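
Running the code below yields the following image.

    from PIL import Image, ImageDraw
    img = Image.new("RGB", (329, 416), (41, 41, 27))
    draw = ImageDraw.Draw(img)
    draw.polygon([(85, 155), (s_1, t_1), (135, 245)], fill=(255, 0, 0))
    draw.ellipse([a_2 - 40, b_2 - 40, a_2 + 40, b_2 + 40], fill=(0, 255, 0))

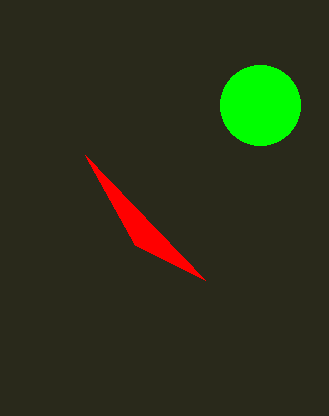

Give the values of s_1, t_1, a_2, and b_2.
s_1 = 205
t_1 = 280
a_2 = 260
b_2 = 105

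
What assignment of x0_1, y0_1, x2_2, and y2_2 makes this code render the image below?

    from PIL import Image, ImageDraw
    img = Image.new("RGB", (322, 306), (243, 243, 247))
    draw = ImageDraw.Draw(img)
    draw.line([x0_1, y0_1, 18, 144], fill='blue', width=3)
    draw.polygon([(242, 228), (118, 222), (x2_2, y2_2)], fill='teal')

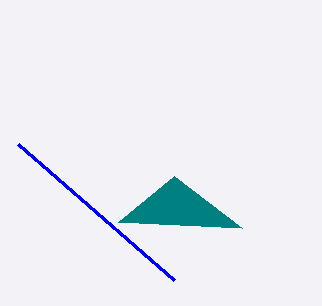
x0_1 = 174, y0_1 = 280, x2_2 = 174, y2_2 = 176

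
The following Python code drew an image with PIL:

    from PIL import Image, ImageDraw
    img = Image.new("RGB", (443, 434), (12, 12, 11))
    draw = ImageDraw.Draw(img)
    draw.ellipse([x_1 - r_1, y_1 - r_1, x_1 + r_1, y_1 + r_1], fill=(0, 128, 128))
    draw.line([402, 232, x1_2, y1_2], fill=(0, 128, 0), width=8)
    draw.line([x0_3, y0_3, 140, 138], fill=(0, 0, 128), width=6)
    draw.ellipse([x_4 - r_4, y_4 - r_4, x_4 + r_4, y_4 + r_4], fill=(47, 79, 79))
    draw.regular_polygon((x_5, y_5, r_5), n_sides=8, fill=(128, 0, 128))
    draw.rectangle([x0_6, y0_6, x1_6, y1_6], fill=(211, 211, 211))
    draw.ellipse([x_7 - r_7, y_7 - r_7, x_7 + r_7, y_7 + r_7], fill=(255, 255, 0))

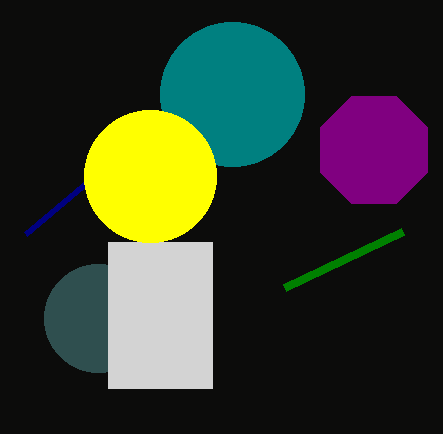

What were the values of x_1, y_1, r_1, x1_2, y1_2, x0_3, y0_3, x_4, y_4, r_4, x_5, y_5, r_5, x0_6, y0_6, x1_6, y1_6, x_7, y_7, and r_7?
x_1 = 232, y_1 = 94, r_1 = 72, x1_2 = 284, y1_2 = 288, x0_3 = 26, y0_3 = 234, x_4 = 98, y_4 = 318, r_4 = 54, x_5 = 374, y_5 = 150, r_5 = 58, x0_6 = 108, y0_6 = 242, x1_6 = 212, y1_6 = 388, x_7 = 150, y_7 = 176, r_7 = 66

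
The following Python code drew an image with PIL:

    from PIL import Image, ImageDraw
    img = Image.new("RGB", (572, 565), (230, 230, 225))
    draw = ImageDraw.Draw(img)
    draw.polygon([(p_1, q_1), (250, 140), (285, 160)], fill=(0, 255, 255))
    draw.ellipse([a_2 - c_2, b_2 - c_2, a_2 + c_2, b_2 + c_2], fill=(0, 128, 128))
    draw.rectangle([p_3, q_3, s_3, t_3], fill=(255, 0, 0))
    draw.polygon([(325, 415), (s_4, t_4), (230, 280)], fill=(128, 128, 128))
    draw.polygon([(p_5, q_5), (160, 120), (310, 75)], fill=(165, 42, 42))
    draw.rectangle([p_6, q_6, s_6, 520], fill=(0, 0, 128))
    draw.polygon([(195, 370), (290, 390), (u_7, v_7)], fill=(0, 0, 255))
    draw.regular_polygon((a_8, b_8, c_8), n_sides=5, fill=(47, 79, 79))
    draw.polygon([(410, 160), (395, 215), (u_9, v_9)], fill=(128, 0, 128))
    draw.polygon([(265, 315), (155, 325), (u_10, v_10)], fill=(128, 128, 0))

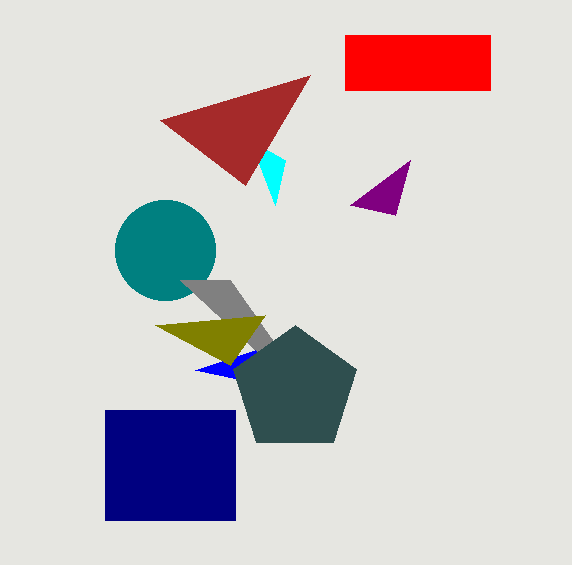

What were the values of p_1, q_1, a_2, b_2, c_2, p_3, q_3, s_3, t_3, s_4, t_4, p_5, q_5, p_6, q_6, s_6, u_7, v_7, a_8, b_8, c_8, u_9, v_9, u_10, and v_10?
p_1 = 275
q_1 = 205
a_2 = 165
b_2 = 250
c_2 = 50
p_3 = 345
q_3 = 35
s_3 = 490
t_3 = 90
s_4 = 180
t_4 = 280
p_5 = 245
q_5 = 185
p_6 = 105
q_6 = 410
s_6 = 235
u_7 = 255
v_7 = 350
a_8 = 295
b_8 = 390
c_8 = 65
u_9 = 350
v_9 = 205
u_10 = 230
v_10 = 365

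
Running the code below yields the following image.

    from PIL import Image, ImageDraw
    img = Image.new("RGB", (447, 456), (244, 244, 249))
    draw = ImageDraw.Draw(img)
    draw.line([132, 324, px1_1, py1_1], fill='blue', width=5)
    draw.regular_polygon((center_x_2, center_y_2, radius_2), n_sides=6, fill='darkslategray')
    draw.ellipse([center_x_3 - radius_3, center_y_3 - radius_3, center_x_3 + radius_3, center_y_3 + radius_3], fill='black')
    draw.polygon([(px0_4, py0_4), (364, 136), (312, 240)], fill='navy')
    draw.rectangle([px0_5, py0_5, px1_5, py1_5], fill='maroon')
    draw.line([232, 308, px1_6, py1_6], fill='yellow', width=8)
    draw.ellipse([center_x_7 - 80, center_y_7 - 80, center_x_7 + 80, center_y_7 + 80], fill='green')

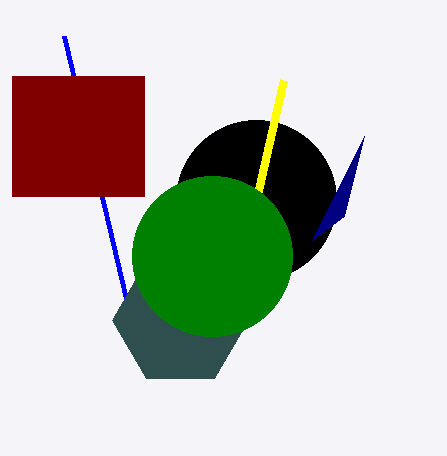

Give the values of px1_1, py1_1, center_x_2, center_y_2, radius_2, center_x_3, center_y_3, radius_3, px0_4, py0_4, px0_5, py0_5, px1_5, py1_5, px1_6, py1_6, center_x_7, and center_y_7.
px1_1 = 64
py1_1 = 36
center_x_2 = 180
center_y_2 = 320
radius_2 = 68
center_x_3 = 256
center_y_3 = 200
radius_3 = 80
px0_4 = 344
py0_4 = 216
px0_5 = 12
py0_5 = 76
px1_5 = 144
py1_5 = 196
px1_6 = 284
py1_6 = 80
center_x_7 = 212
center_y_7 = 256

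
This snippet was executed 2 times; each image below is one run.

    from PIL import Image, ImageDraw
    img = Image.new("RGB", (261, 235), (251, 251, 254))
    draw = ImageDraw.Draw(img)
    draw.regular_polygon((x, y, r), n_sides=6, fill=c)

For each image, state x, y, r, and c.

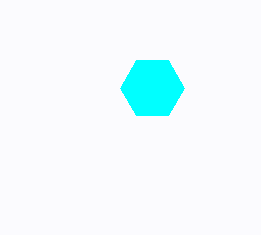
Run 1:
x = 152; y = 88; r = 32; c = 'cyan'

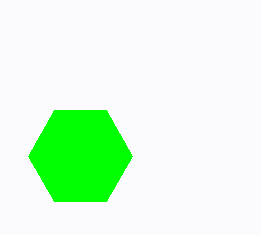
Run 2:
x = 80; y = 156; r = 52; c = 'lime'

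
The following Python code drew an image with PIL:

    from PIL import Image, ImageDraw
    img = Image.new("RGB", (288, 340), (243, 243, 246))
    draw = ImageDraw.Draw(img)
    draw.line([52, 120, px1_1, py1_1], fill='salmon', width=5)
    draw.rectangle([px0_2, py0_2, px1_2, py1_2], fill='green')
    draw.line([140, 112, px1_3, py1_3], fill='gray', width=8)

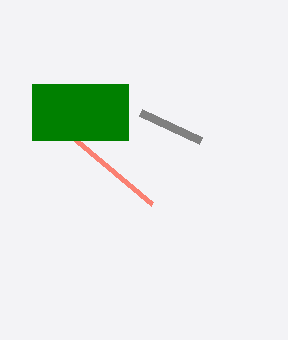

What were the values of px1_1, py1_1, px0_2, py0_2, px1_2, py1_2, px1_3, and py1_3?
px1_1 = 152
py1_1 = 204
px0_2 = 32
py0_2 = 84
px1_2 = 128
py1_2 = 140
px1_3 = 200
py1_3 = 140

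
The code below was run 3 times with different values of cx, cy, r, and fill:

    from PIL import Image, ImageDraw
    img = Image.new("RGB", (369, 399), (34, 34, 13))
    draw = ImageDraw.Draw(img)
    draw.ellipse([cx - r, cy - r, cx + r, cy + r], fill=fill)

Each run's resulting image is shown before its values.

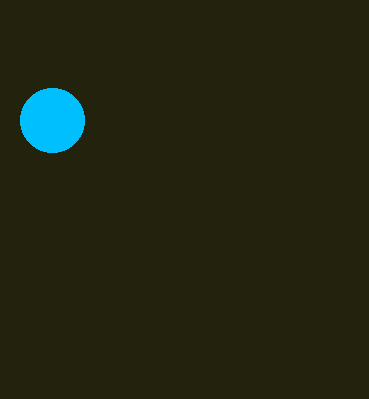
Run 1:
cx = 52
cy = 120
r = 32
fill = 'deepskyblue'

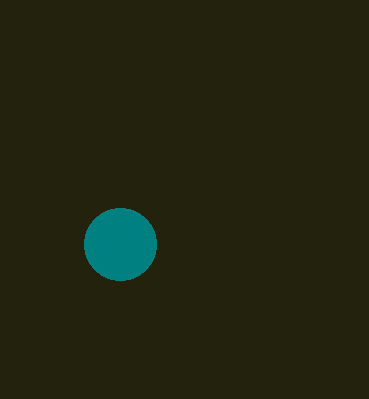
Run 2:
cx = 120; cy = 244; r = 36; fill = 'teal'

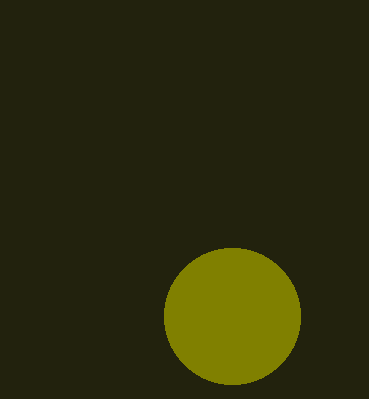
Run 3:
cx = 232; cy = 316; r = 68; fill = 'olive'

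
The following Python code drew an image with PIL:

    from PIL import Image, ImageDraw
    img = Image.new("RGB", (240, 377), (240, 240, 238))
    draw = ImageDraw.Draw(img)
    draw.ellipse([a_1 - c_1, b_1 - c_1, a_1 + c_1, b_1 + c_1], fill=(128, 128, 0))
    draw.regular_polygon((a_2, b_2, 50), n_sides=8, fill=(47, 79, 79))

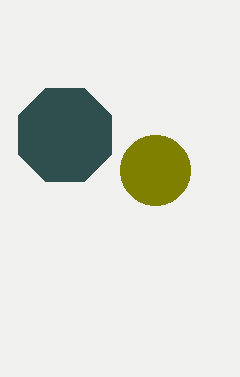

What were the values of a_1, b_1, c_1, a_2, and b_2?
a_1 = 155, b_1 = 170, c_1 = 35, a_2 = 65, b_2 = 135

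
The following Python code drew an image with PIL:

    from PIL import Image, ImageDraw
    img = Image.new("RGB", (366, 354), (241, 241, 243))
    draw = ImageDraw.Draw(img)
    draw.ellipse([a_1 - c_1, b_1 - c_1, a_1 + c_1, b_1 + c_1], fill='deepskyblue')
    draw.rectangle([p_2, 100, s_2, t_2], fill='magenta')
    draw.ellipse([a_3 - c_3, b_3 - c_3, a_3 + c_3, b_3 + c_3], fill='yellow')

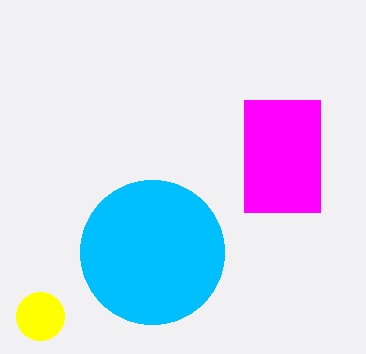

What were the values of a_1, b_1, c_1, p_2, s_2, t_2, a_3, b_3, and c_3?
a_1 = 152; b_1 = 252; c_1 = 72; p_2 = 244; s_2 = 320; t_2 = 212; a_3 = 40; b_3 = 316; c_3 = 24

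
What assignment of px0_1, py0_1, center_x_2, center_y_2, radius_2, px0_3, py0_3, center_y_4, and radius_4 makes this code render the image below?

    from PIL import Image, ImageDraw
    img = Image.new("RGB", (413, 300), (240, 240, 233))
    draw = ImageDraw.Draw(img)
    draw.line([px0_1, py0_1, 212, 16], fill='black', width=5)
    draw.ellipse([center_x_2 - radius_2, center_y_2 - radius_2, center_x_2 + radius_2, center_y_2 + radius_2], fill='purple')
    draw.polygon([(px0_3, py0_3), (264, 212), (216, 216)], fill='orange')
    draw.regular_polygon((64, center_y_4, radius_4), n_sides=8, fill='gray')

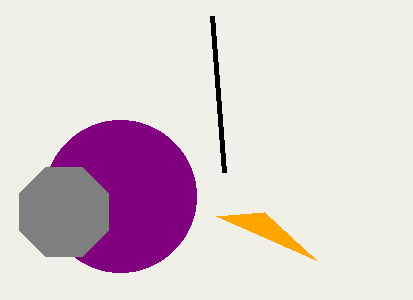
px0_1 = 224
py0_1 = 172
center_x_2 = 120
center_y_2 = 196
radius_2 = 76
px0_3 = 316
py0_3 = 260
center_y_4 = 212
radius_4 = 48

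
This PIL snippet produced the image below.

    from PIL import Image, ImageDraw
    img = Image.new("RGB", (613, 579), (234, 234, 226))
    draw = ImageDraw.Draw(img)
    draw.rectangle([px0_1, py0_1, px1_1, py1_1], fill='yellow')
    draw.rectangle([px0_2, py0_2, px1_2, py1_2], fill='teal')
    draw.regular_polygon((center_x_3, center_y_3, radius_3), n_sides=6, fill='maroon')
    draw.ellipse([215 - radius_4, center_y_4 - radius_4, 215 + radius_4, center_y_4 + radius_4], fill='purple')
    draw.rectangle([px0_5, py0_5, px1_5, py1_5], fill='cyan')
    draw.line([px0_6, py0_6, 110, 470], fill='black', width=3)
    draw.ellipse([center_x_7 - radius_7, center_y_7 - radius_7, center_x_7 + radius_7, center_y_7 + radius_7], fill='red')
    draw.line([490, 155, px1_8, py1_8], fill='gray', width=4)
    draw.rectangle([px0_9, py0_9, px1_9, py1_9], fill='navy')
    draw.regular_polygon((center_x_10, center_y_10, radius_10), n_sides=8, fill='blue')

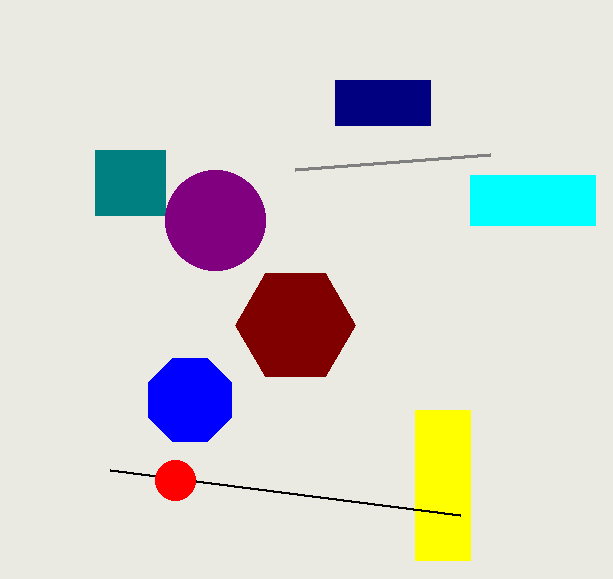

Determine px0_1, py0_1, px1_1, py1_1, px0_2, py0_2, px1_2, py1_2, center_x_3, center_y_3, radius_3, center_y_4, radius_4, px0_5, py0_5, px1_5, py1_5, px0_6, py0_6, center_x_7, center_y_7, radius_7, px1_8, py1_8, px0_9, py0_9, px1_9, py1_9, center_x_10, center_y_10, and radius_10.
px0_1 = 415; py0_1 = 410; px1_1 = 470; py1_1 = 560; px0_2 = 95; py0_2 = 150; px1_2 = 165; py1_2 = 215; center_x_3 = 295; center_y_3 = 325; radius_3 = 60; center_y_4 = 220; radius_4 = 50; px0_5 = 470; py0_5 = 175; px1_5 = 595; py1_5 = 225; px0_6 = 460; py0_6 = 515; center_x_7 = 175; center_y_7 = 480; radius_7 = 20; px1_8 = 295; py1_8 = 170; px0_9 = 335; py0_9 = 80; px1_9 = 430; py1_9 = 125; center_x_10 = 190; center_y_10 = 400; radius_10 = 45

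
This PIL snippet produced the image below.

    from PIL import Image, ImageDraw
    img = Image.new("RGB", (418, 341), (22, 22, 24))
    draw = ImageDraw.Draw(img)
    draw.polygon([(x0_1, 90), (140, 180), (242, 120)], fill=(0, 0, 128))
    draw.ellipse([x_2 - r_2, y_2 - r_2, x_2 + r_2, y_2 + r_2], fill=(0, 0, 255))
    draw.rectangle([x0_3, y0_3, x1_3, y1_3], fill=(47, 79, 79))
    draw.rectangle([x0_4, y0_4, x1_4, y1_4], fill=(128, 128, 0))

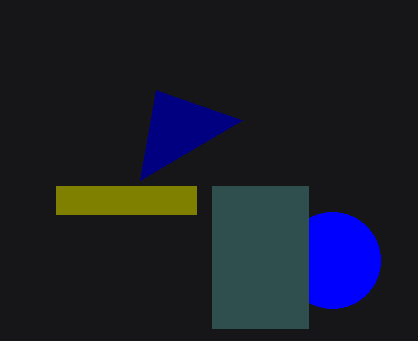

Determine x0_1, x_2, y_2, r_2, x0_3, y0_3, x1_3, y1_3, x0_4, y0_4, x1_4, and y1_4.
x0_1 = 156
x_2 = 332
y_2 = 260
r_2 = 48
x0_3 = 212
y0_3 = 186
x1_3 = 308
y1_3 = 328
x0_4 = 56
y0_4 = 186
x1_4 = 196
y1_4 = 214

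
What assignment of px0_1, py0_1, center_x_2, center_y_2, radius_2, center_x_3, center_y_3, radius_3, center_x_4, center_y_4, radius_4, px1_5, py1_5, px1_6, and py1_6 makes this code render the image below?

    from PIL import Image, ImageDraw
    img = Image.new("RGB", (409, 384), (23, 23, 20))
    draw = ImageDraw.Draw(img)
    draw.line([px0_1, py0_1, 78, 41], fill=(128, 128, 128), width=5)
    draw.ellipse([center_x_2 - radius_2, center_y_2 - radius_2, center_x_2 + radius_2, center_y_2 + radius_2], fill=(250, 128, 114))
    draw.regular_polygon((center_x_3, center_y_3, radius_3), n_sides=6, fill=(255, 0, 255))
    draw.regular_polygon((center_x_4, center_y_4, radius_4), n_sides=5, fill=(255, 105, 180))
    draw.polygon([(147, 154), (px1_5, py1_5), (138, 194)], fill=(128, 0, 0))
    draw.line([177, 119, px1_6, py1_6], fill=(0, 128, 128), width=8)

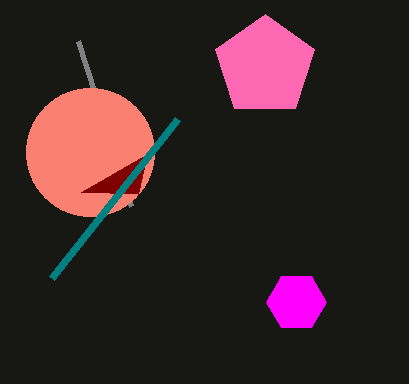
px0_1 = 131
py0_1 = 206
center_x_2 = 90
center_y_2 = 152
radius_2 = 64
center_x_3 = 296
center_y_3 = 302
radius_3 = 30
center_x_4 = 265
center_y_4 = 66
radius_4 = 52
px1_5 = 81
py1_5 = 192
px1_6 = 51
py1_6 = 278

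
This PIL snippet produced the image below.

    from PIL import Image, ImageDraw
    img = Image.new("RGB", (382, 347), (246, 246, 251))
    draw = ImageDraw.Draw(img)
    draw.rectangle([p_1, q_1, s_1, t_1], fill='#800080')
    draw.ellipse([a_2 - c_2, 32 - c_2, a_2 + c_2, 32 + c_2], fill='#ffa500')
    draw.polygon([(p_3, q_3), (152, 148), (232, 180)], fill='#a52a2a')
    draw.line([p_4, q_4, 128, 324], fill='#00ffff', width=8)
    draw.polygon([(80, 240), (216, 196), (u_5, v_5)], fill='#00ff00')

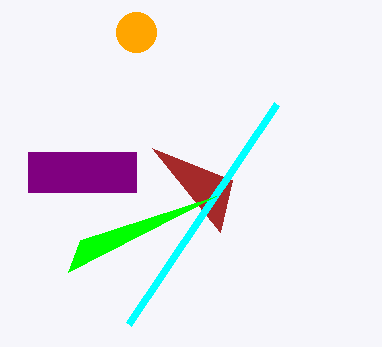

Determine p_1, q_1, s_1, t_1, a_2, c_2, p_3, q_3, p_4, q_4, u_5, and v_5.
p_1 = 28
q_1 = 152
s_1 = 136
t_1 = 192
a_2 = 136
c_2 = 20
p_3 = 220
q_3 = 232
p_4 = 276
q_4 = 104
u_5 = 68
v_5 = 272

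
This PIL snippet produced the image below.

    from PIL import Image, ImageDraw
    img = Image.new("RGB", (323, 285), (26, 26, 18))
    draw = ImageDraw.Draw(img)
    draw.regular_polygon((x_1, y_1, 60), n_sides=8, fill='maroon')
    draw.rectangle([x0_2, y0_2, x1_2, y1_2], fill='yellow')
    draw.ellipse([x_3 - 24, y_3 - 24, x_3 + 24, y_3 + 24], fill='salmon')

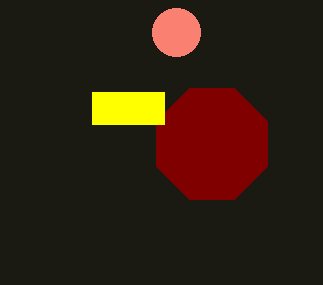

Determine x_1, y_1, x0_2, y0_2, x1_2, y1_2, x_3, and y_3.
x_1 = 212; y_1 = 144; x0_2 = 92; y0_2 = 92; x1_2 = 164; y1_2 = 124; x_3 = 176; y_3 = 32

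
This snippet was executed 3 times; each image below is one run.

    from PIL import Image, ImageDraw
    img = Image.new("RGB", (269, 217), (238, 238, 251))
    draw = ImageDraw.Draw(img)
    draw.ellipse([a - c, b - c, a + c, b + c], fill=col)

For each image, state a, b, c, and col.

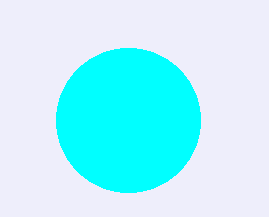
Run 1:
a = 128; b = 120; c = 72; col = 'cyan'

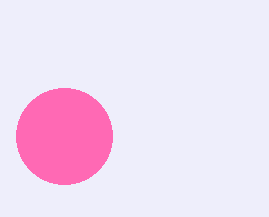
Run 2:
a = 64
b = 136
c = 48
col = 'hotpink'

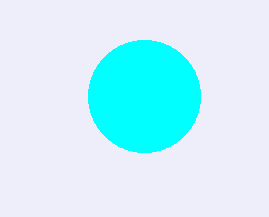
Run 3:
a = 144
b = 96
c = 56
col = 'cyan'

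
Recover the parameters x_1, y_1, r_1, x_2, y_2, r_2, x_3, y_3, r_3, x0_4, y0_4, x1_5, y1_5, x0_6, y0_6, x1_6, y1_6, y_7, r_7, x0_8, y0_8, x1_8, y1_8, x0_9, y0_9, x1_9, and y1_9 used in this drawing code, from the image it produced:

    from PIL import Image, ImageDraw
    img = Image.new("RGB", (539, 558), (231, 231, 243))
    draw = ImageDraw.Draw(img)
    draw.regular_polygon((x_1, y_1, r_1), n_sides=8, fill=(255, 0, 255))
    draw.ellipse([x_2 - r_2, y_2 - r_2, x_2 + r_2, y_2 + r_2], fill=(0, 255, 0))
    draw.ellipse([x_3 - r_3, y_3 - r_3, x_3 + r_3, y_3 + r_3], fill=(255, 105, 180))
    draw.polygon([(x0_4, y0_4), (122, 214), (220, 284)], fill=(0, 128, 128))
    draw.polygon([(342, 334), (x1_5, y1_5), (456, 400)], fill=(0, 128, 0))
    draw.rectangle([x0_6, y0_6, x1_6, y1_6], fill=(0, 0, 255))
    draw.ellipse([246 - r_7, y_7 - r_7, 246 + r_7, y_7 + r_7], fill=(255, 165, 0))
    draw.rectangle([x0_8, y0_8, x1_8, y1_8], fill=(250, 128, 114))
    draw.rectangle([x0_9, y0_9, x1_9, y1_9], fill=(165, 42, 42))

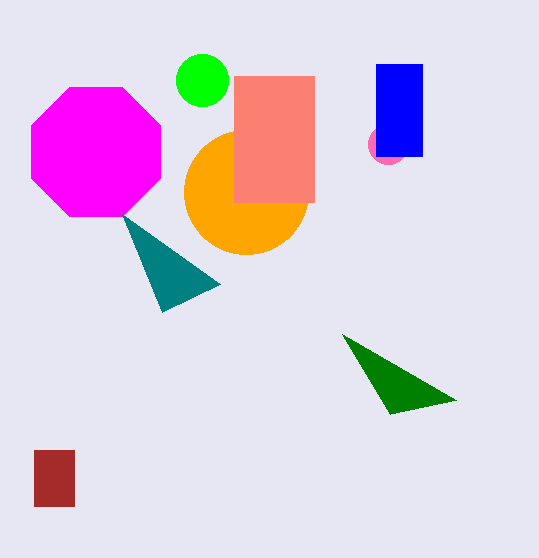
x_1 = 96; y_1 = 152; r_1 = 70; x_2 = 202; y_2 = 80; r_2 = 26; x_3 = 388; y_3 = 144; r_3 = 20; x0_4 = 162; y0_4 = 312; x1_5 = 390; y1_5 = 414; x0_6 = 376; y0_6 = 64; x1_6 = 422; y1_6 = 156; y_7 = 192; r_7 = 62; x0_8 = 234; y0_8 = 76; x1_8 = 314; y1_8 = 202; x0_9 = 34; y0_9 = 450; x1_9 = 74; y1_9 = 506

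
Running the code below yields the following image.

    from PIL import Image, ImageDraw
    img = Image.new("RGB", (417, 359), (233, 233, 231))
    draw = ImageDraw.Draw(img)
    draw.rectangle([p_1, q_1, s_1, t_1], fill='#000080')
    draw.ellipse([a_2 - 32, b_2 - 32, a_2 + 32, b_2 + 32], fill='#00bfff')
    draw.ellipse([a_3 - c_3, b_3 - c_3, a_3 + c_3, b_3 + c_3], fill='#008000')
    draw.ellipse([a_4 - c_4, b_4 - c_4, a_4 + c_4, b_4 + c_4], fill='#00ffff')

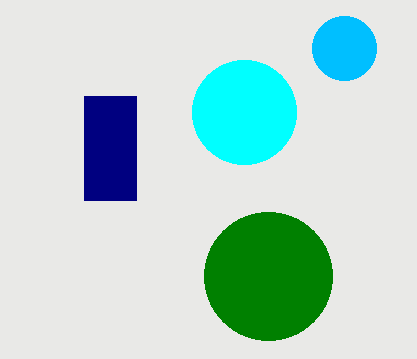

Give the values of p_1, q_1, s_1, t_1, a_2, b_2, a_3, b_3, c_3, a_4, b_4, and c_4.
p_1 = 84
q_1 = 96
s_1 = 136
t_1 = 200
a_2 = 344
b_2 = 48
a_3 = 268
b_3 = 276
c_3 = 64
a_4 = 244
b_4 = 112
c_4 = 52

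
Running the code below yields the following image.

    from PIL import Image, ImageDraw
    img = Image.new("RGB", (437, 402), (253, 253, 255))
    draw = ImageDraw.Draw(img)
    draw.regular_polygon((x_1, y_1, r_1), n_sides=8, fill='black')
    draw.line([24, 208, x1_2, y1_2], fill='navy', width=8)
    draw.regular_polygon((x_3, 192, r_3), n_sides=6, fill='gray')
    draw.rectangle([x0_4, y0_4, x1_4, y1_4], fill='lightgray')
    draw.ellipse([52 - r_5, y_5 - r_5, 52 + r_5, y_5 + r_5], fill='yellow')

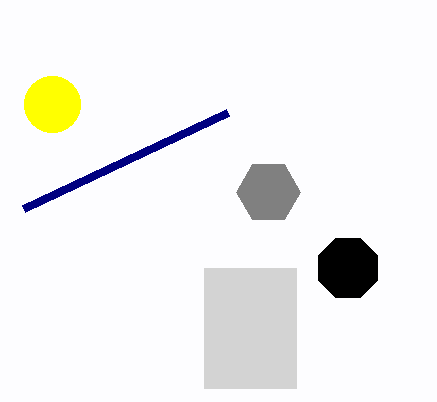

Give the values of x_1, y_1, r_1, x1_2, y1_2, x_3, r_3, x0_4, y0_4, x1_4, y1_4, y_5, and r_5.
x_1 = 348; y_1 = 268; r_1 = 32; x1_2 = 228; y1_2 = 112; x_3 = 268; r_3 = 32; x0_4 = 204; y0_4 = 268; x1_4 = 296; y1_4 = 388; y_5 = 104; r_5 = 28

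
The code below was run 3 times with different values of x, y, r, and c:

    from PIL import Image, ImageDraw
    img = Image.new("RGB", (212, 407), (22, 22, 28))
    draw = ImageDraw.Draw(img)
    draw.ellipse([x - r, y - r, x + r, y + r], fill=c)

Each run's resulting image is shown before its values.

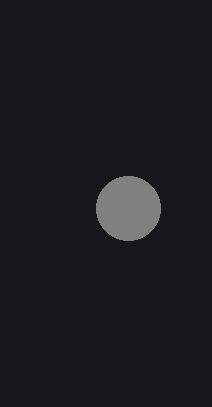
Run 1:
x = 128
y = 208
r = 32
c = 'gray'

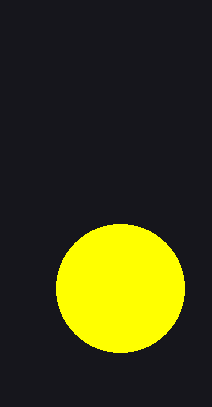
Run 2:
x = 120, y = 288, r = 64, c = 'yellow'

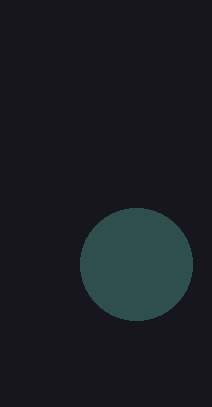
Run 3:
x = 136, y = 264, r = 56, c = 'darkslategray'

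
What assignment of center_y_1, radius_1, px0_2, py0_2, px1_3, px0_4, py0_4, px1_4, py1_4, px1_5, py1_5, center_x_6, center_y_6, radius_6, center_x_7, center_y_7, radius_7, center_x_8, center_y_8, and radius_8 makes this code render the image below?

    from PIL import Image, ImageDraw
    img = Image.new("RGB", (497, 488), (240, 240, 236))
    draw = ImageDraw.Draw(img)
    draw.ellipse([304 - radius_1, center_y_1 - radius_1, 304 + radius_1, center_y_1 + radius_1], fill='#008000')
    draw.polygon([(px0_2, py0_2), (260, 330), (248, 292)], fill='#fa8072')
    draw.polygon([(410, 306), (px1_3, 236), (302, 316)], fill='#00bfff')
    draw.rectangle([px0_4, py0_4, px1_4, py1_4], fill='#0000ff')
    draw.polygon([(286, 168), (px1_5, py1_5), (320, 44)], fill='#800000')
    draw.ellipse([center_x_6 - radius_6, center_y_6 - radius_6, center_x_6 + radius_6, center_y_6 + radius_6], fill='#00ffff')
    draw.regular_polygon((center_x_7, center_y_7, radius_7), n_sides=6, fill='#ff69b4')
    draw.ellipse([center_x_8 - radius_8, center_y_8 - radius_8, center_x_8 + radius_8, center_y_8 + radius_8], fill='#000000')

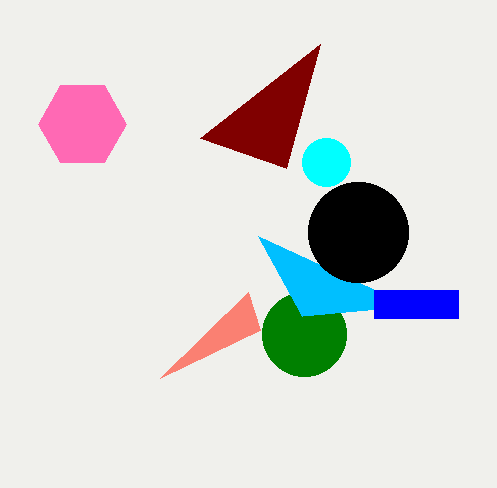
center_y_1 = 334
radius_1 = 42
px0_2 = 160
py0_2 = 378
px1_3 = 258
px0_4 = 374
py0_4 = 290
px1_4 = 458
py1_4 = 318
px1_5 = 200
py1_5 = 138
center_x_6 = 326
center_y_6 = 162
radius_6 = 24
center_x_7 = 82
center_y_7 = 124
radius_7 = 44
center_x_8 = 358
center_y_8 = 232
radius_8 = 50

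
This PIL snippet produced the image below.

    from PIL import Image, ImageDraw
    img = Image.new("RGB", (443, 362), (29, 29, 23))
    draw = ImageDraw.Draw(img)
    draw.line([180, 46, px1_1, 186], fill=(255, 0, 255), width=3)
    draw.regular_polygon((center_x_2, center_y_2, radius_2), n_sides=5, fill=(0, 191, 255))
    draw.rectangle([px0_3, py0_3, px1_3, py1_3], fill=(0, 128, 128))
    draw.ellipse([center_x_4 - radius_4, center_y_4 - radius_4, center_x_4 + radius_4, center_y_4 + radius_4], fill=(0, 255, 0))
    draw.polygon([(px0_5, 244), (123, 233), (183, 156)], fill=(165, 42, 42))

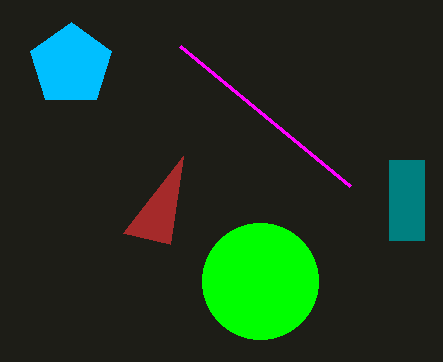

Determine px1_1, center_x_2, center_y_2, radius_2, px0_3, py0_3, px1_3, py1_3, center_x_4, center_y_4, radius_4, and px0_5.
px1_1 = 350; center_x_2 = 71; center_y_2 = 65; radius_2 = 43; px0_3 = 389; py0_3 = 160; px1_3 = 424; py1_3 = 240; center_x_4 = 260; center_y_4 = 281; radius_4 = 58; px0_5 = 170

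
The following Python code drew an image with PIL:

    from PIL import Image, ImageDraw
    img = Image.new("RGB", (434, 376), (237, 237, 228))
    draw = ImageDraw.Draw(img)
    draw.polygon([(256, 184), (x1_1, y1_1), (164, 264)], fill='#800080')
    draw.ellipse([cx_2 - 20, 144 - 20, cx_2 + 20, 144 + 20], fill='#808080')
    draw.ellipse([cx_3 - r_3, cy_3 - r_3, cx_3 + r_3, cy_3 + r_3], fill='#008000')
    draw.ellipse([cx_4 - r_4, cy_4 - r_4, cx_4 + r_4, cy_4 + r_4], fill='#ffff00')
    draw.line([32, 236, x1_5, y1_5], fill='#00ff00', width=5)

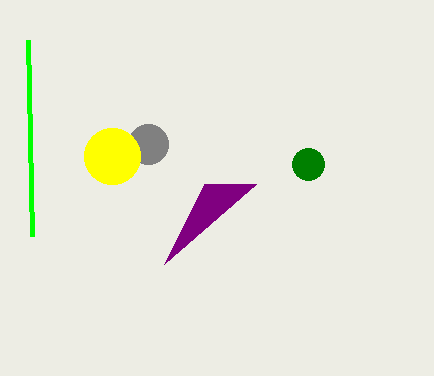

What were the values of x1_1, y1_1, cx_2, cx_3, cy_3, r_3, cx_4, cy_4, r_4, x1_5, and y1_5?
x1_1 = 204; y1_1 = 184; cx_2 = 148; cx_3 = 308; cy_3 = 164; r_3 = 16; cx_4 = 112; cy_4 = 156; r_4 = 28; x1_5 = 28; y1_5 = 40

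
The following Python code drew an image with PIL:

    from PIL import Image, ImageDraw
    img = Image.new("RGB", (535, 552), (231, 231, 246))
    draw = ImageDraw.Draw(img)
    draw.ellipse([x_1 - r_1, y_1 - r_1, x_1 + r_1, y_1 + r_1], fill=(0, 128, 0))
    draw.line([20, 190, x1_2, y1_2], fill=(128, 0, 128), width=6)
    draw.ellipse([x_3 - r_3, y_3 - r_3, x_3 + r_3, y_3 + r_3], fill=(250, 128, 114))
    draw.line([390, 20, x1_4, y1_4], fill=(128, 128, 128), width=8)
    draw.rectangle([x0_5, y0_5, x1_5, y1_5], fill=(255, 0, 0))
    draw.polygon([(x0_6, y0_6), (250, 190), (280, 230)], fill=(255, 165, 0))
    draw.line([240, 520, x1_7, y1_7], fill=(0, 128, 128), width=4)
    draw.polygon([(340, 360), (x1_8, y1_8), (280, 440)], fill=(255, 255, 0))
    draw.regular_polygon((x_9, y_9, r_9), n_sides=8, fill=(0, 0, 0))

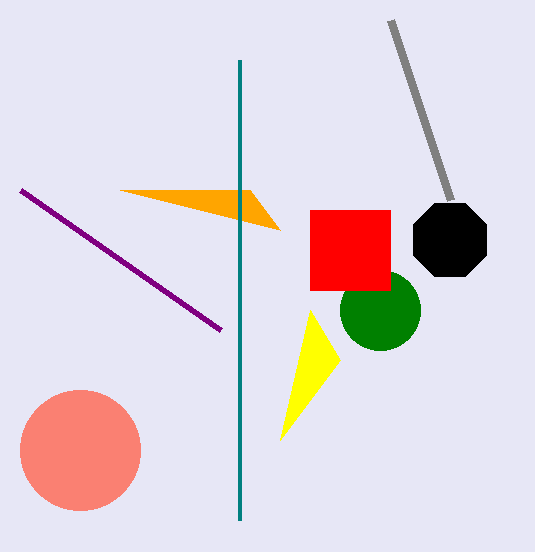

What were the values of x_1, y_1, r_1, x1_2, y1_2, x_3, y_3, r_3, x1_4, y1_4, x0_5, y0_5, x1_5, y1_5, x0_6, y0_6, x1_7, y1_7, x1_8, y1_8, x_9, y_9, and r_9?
x_1 = 380, y_1 = 310, r_1 = 40, x1_2 = 220, y1_2 = 330, x_3 = 80, y_3 = 450, r_3 = 60, x1_4 = 450, y1_4 = 200, x0_5 = 310, y0_5 = 210, x1_5 = 390, y1_5 = 290, x0_6 = 120, y0_6 = 190, x1_7 = 240, y1_7 = 60, x1_8 = 310, y1_8 = 310, x_9 = 450, y_9 = 240, r_9 = 40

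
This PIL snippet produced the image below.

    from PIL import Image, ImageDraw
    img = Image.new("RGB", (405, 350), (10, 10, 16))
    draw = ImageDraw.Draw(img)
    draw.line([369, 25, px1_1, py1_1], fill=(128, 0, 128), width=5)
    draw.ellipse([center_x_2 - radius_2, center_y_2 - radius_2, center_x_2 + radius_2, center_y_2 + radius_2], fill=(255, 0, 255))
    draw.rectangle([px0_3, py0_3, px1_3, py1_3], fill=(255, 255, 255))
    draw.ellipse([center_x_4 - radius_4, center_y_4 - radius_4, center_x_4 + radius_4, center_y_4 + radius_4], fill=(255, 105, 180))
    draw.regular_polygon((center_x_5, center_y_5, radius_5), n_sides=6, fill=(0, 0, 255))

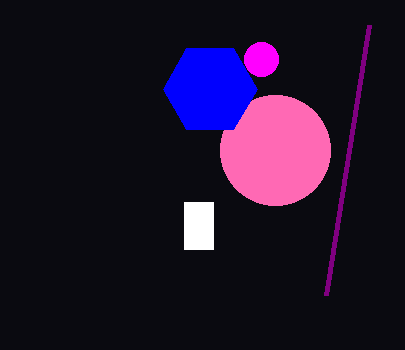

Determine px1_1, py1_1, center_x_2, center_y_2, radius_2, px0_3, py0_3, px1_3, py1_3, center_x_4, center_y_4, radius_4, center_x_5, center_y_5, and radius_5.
px1_1 = 326, py1_1 = 295, center_x_2 = 261, center_y_2 = 59, radius_2 = 17, px0_3 = 184, py0_3 = 202, px1_3 = 213, py1_3 = 249, center_x_4 = 275, center_y_4 = 150, radius_4 = 55, center_x_5 = 210, center_y_5 = 89, radius_5 = 47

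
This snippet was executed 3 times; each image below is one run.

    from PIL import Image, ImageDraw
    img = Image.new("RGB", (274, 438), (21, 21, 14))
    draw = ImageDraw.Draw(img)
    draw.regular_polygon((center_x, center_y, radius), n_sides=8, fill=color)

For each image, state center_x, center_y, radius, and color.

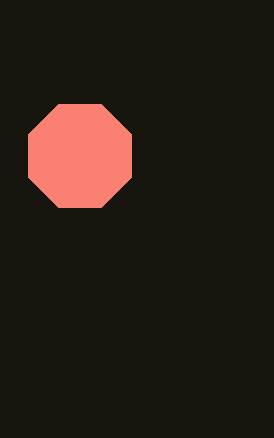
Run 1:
center_x = 80; center_y = 156; radius = 56; color = 'salmon'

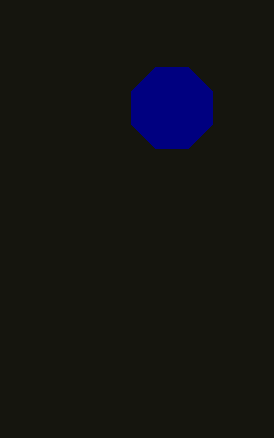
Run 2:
center_x = 172
center_y = 108
radius = 44
color = 'navy'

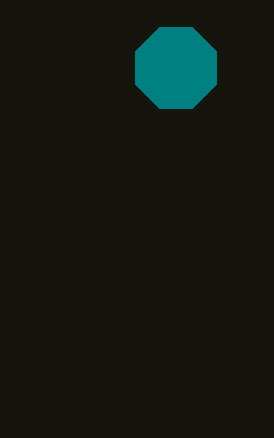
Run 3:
center_x = 176, center_y = 68, radius = 44, color = 'teal'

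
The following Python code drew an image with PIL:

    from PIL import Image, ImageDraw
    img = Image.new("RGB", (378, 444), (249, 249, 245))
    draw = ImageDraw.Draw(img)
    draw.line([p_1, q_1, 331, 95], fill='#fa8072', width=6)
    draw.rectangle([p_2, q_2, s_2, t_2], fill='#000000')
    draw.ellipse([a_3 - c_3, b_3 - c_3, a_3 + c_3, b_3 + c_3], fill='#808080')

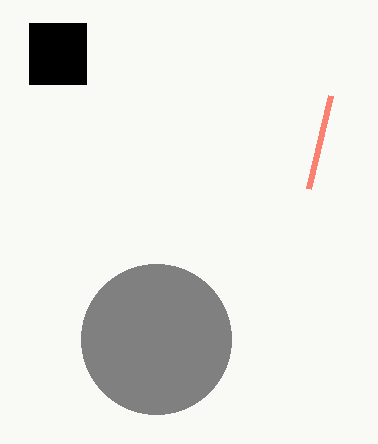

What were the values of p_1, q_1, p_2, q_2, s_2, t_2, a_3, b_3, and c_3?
p_1 = 309, q_1 = 188, p_2 = 29, q_2 = 23, s_2 = 86, t_2 = 84, a_3 = 156, b_3 = 339, c_3 = 75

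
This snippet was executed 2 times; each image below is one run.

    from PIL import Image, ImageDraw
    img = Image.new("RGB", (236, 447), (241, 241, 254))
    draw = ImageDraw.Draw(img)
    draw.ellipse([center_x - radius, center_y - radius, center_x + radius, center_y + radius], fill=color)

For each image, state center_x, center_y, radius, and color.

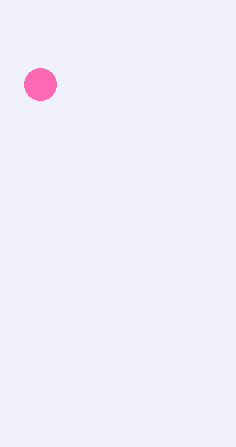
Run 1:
center_x = 40, center_y = 84, radius = 16, color = 'hotpink'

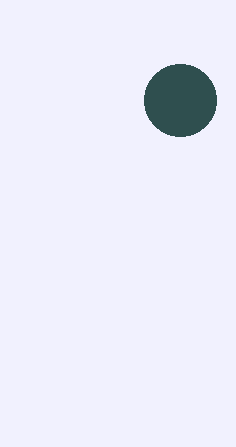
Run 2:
center_x = 180; center_y = 100; radius = 36; color = 'darkslategray'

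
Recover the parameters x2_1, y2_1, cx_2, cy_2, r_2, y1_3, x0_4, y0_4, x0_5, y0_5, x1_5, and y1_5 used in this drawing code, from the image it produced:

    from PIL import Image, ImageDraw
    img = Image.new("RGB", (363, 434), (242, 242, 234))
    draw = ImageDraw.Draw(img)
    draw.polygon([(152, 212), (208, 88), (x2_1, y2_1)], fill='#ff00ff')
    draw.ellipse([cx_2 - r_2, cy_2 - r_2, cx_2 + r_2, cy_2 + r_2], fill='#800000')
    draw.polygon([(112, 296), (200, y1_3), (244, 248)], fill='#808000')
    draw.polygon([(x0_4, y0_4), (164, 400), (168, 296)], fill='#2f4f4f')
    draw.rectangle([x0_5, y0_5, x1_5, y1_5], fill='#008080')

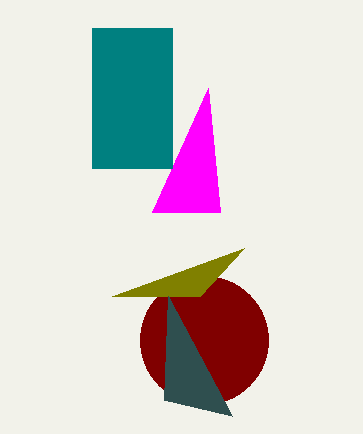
x2_1 = 220; y2_1 = 212; cx_2 = 204; cy_2 = 340; r_2 = 64; y1_3 = 296; x0_4 = 232; y0_4 = 416; x0_5 = 92; y0_5 = 28; x1_5 = 172; y1_5 = 168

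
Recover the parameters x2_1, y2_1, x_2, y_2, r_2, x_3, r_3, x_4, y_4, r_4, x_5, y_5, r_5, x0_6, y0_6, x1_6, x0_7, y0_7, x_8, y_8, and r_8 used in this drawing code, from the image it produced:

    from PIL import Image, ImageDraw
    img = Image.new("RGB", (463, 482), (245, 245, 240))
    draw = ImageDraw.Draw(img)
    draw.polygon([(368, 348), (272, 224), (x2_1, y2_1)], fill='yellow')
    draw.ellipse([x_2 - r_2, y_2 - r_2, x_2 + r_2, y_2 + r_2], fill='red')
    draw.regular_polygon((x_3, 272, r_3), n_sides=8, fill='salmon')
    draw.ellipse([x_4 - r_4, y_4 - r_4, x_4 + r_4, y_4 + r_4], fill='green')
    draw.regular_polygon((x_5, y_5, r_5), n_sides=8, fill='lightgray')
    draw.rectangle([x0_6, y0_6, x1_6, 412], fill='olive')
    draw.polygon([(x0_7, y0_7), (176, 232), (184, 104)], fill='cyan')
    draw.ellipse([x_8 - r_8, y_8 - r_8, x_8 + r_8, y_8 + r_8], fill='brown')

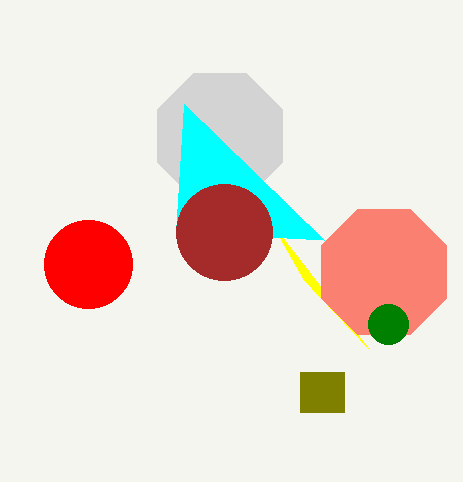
x2_1 = 304; y2_1 = 280; x_2 = 88; y_2 = 264; r_2 = 44; x_3 = 384; r_3 = 68; x_4 = 388; y_4 = 324; r_4 = 20; x_5 = 220; y_5 = 136; r_5 = 68; x0_6 = 300; y0_6 = 372; x1_6 = 344; x0_7 = 324; y0_7 = 240; x_8 = 224; y_8 = 232; r_8 = 48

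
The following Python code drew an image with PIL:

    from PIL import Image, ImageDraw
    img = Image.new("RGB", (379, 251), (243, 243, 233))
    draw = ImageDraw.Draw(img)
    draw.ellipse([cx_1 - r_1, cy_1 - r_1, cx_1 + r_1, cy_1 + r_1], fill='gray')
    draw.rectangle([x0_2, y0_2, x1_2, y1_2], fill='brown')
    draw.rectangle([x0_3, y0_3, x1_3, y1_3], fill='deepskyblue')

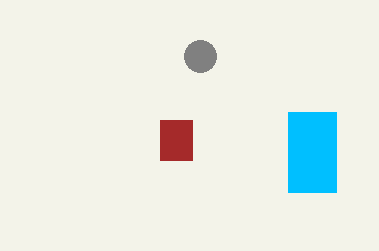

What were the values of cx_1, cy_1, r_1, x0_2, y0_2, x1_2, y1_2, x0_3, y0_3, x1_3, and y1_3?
cx_1 = 200
cy_1 = 56
r_1 = 16
x0_2 = 160
y0_2 = 120
x1_2 = 192
y1_2 = 160
x0_3 = 288
y0_3 = 112
x1_3 = 336
y1_3 = 192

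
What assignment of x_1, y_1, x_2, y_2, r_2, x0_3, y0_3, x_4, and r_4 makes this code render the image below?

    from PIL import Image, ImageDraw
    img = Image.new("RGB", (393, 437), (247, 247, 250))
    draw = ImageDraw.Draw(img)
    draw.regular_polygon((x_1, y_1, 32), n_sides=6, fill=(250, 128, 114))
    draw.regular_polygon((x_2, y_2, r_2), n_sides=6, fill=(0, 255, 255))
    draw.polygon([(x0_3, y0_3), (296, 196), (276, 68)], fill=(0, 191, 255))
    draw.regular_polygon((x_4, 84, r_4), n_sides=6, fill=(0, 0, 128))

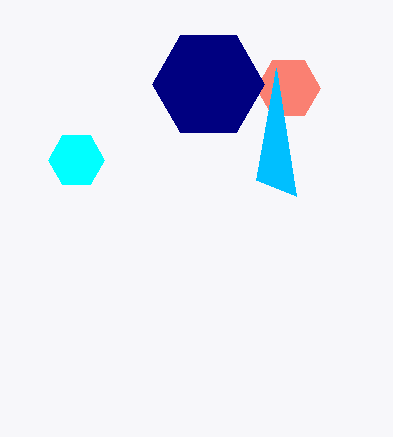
x_1 = 288
y_1 = 88
x_2 = 76
y_2 = 160
r_2 = 28
x0_3 = 256
y0_3 = 180
x_4 = 208
r_4 = 56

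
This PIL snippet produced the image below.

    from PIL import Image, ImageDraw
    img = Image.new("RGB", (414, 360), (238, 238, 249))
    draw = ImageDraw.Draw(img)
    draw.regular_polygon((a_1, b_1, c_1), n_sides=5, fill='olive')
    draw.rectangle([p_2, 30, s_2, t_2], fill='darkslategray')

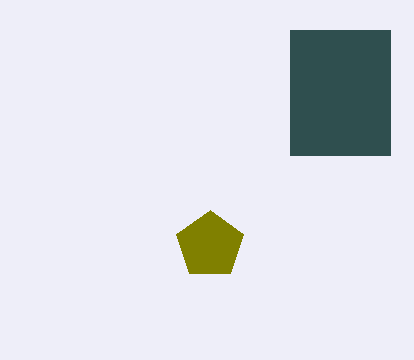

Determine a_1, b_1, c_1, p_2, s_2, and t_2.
a_1 = 210
b_1 = 245
c_1 = 35
p_2 = 290
s_2 = 390
t_2 = 155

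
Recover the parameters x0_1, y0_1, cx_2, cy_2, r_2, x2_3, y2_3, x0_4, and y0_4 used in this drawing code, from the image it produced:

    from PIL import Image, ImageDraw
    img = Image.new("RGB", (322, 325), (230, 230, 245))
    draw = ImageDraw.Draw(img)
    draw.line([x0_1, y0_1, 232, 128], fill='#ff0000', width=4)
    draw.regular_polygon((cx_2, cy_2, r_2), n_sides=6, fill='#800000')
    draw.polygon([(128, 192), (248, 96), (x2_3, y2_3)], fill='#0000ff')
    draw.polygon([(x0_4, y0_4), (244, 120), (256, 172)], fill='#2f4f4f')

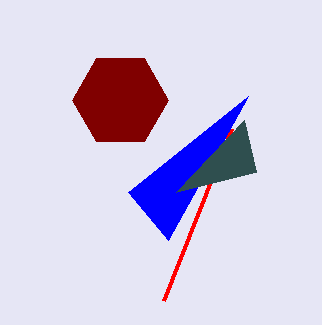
x0_1 = 164; y0_1 = 300; cx_2 = 120; cy_2 = 100; r_2 = 48; x2_3 = 168; y2_3 = 240; x0_4 = 176; y0_4 = 192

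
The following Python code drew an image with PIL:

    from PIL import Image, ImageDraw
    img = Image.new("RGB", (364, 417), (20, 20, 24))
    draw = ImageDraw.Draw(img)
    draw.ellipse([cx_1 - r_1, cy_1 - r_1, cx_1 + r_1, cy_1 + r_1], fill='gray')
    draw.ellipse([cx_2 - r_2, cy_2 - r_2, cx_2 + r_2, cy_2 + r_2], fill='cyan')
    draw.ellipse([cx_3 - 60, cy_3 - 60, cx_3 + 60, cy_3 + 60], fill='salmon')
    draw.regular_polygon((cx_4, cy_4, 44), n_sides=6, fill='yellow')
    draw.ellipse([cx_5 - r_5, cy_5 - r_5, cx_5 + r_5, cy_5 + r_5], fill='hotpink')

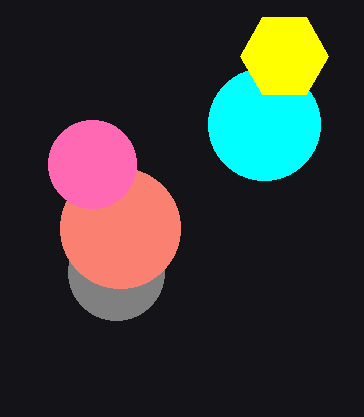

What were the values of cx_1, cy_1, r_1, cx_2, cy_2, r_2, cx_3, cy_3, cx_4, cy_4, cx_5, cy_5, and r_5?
cx_1 = 116; cy_1 = 272; r_1 = 48; cx_2 = 264; cy_2 = 124; r_2 = 56; cx_3 = 120; cy_3 = 228; cx_4 = 284; cy_4 = 56; cx_5 = 92; cy_5 = 164; r_5 = 44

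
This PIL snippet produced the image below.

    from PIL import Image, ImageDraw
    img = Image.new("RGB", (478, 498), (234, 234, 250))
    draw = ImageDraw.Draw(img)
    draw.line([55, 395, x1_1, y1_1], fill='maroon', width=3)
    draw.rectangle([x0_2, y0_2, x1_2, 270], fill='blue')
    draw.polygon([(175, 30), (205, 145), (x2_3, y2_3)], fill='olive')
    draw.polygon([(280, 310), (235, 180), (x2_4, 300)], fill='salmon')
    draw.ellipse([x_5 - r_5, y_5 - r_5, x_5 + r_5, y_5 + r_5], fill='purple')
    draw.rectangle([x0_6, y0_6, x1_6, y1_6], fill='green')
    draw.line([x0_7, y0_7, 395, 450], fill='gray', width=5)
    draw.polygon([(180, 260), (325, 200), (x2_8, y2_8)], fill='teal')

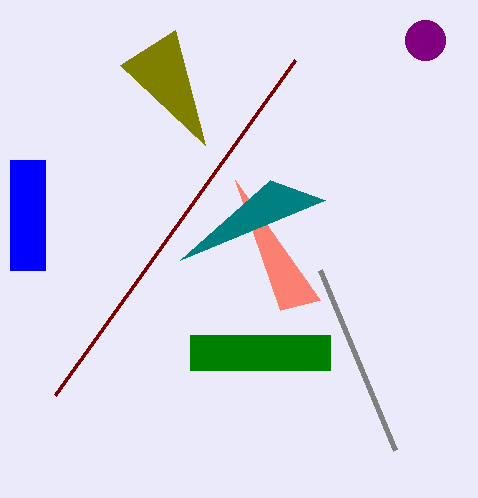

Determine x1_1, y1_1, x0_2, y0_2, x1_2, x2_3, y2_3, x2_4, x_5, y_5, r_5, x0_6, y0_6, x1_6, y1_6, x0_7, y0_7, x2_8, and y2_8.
x1_1 = 295
y1_1 = 60
x0_2 = 10
y0_2 = 160
x1_2 = 45
x2_3 = 120
y2_3 = 65
x2_4 = 320
x_5 = 425
y_5 = 40
r_5 = 20
x0_6 = 190
y0_6 = 335
x1_6 = 330
y1_6 = 370
x0_7 = 320
y0_7 = 270
x2_8 = 270
y2_8 = 180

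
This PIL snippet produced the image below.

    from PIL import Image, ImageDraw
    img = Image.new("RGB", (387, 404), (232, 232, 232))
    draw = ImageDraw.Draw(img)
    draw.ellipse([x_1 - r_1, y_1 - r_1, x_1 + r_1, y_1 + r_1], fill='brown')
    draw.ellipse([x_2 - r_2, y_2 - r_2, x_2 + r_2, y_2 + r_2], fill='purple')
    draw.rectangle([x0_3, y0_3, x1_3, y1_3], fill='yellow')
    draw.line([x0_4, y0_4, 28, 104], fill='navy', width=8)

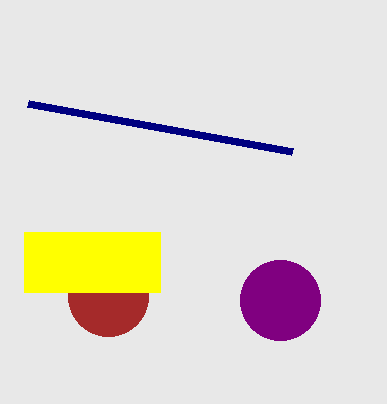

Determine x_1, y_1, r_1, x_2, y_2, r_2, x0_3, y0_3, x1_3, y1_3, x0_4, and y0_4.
x_1 = 108, y_1 = 296, r_1 = 40, x_2 = 280, y_2 = 300, r_2 = 40, x0_3 = 24, y0_3 = 232, x1_3 = 160, y1_3 = 292, x0_4 = 292, y0_4 = 152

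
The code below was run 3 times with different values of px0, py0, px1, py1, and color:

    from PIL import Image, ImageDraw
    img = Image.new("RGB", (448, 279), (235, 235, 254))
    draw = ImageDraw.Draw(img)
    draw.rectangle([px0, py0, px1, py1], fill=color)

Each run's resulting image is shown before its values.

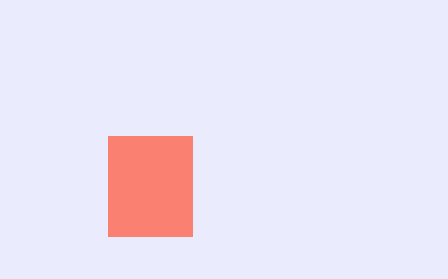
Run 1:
px0 = 108
py0 = 136
px1 = 192
py1 = 236
color = 'salmon'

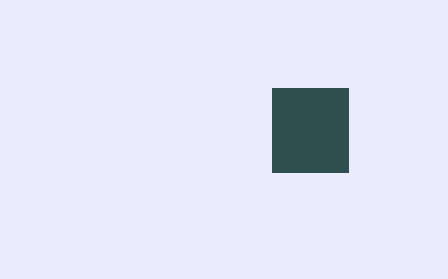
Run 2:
px0 = 272, py0 = 88, px1 = 348, py1 = 172, color = 'darkslategray'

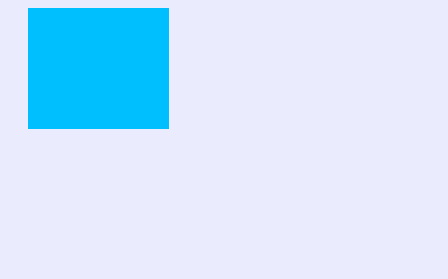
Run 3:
px0 = 28
py0 = 8
px1 = 168
py1 = 128
color = 'deepskyblue'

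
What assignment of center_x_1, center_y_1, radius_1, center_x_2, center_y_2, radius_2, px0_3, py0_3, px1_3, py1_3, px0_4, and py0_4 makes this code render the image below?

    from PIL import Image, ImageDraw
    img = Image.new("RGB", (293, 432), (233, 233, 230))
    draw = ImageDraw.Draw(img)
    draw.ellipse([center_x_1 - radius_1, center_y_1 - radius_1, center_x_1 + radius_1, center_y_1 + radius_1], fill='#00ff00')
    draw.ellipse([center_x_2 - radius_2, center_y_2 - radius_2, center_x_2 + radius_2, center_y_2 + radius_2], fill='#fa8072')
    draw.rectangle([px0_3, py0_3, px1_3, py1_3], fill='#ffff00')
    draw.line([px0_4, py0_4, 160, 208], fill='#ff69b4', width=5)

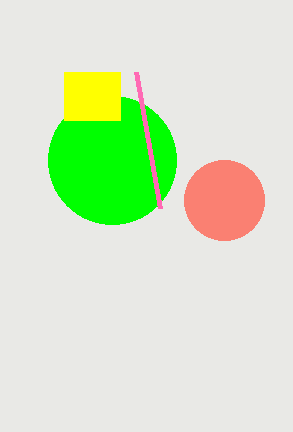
center_x_1 = 112
center_y_1 = 160
radius_1 = 64
center_x_2 = 224
center_y_2 = 200
radius_2 = 40
px0_3 = 64
py0_3 = 72
px1_3 = 120
py1_3 = 120
px0_4 = 136
py0_4 = 72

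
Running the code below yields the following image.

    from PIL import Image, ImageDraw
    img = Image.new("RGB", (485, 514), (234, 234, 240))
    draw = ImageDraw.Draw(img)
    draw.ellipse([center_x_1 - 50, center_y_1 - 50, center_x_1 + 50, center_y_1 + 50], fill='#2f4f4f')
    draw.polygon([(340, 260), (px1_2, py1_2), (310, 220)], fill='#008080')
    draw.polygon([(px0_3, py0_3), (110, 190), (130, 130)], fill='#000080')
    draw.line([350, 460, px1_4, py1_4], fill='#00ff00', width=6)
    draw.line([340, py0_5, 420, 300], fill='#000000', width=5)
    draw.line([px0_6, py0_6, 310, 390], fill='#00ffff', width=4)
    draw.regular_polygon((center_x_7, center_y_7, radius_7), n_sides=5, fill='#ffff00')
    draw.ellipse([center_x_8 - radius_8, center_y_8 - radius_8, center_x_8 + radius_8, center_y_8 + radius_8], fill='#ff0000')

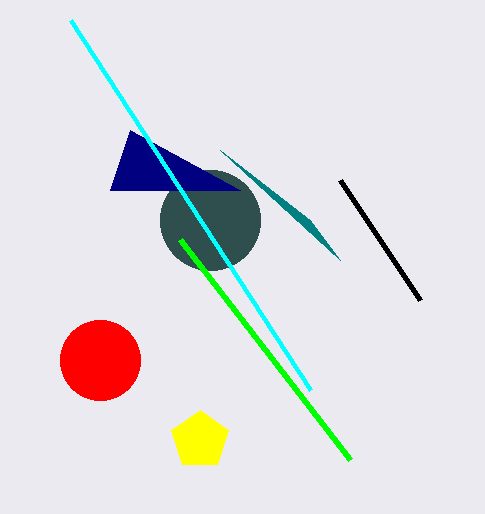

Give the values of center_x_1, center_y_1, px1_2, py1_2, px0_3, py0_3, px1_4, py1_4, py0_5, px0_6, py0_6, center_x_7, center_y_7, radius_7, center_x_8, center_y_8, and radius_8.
center_x_1 = 210
center_y_1 = 220
px1_2 = 220
py1_2 = 150
px0_3 = 240
py0_3 = 190
px1_4 = 180
py1_4 = 240
py0_5 = 180
px0_6 = 70
py0_6 = 20
center_x_7 = 200
center_y_7 = 440
radius_7 = 30
center_x_8 = 100
center_y_8 = 360
radius_8 = 40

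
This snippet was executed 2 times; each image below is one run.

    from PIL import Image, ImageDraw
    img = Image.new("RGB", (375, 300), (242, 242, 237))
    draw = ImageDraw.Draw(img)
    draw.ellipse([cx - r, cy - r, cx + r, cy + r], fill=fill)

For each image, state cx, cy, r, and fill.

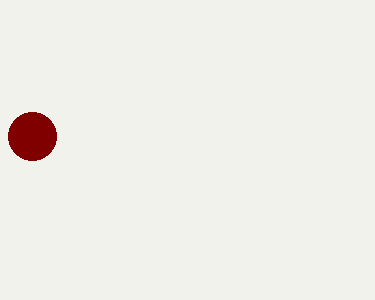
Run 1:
cx = 32
cy = 136
r = 24
fill = 'maroon'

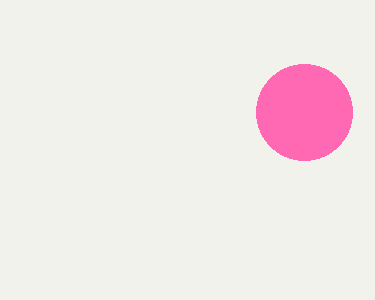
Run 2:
cx = 304; cy = 112; r = 48; fill = 'hotpink'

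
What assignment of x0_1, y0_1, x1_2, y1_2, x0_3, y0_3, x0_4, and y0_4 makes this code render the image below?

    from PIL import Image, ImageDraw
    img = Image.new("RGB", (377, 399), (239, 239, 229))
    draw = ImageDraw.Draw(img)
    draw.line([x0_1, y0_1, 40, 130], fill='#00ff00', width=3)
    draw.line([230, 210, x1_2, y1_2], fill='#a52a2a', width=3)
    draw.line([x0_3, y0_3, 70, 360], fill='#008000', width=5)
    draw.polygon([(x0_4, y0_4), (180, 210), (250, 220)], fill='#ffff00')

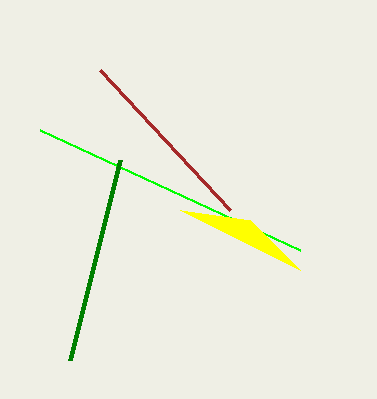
x0_1 = 300
y0_1 = 250
x1_2 = 100
y1_2 = 70
x0_3 = 120
y0_3 = 160
x0_4 = 300
y0_4 = 270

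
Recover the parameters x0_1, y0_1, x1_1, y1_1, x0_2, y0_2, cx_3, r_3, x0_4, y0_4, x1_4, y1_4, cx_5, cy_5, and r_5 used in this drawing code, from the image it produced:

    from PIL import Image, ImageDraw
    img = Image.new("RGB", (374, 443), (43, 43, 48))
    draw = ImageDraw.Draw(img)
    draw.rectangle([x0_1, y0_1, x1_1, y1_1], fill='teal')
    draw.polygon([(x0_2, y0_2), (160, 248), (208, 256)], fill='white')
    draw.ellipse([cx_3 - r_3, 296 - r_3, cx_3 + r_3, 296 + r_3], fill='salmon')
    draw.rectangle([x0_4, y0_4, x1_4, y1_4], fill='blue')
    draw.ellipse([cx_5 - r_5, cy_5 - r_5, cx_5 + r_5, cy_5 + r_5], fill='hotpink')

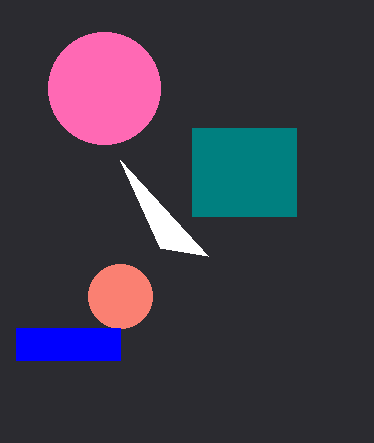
x0_1 = 192
y0_1 = 128
x1_1 = 296
y1_1 = 216
x0_2 = 120
y0_2 = 160
cx_3 = 120
r_3 = 32
x0_4 = 16
y0_4 = 328
x1_4 = 120
y1_4 = 360
cx_5 = 104
cy_5 = 88
r_5 = 56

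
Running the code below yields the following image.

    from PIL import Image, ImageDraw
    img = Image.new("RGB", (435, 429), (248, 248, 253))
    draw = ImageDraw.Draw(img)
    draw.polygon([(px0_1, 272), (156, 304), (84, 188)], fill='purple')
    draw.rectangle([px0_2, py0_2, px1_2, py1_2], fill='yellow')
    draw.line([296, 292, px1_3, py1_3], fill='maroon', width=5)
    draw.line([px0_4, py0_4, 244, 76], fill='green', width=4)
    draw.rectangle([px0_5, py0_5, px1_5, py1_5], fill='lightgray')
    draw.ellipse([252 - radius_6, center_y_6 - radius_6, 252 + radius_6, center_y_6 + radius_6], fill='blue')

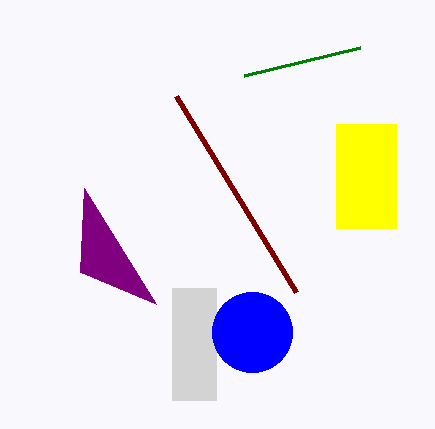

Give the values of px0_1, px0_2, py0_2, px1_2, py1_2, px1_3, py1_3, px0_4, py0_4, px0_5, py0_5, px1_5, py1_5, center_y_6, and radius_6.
px0_1 = 80; px0_2 = 336; py0_2 = 124; px1_2 = 396; py1_2 = 228; px1_3 = 176; py1_3 = 96; px0_4 = 360; py0_4 = 48; px0_5 = 172; py0_5 = 288; px1_5 = 216; py1_5 = 400; center_y_6 = 332; radius_6 = 40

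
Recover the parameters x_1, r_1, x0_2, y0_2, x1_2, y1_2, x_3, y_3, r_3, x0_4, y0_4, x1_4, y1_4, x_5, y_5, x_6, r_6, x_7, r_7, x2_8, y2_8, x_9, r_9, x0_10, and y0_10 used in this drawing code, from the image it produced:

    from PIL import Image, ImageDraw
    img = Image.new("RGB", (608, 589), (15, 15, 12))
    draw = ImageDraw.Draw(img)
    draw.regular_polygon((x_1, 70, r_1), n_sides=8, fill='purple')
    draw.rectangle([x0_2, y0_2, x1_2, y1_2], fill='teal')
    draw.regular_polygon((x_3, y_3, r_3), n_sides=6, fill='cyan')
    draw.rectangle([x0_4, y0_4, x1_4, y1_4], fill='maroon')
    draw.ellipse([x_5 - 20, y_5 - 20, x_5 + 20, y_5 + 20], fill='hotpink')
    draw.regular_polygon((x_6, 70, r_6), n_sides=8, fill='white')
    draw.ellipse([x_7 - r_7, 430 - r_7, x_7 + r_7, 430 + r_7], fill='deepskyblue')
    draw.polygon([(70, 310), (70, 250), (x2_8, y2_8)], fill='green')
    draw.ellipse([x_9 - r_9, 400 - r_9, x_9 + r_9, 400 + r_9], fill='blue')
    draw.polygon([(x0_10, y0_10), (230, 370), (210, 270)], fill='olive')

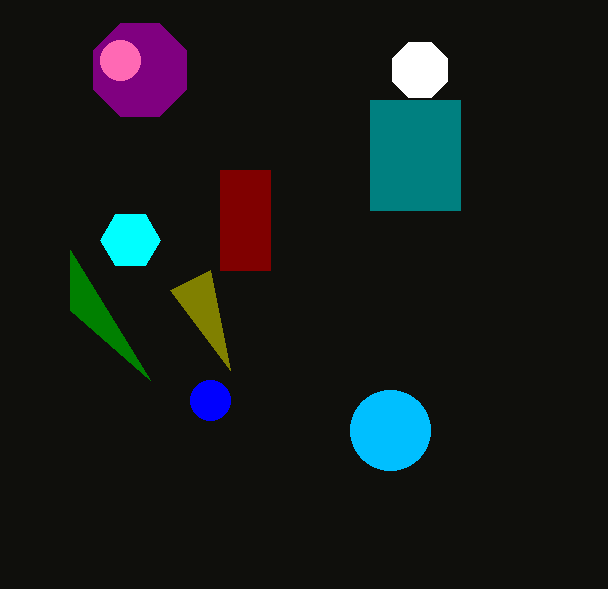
x_1 = 140; r_1 = 50; x0_2 = 370; y0_2 = 100; x1_2 = 460; y1_2 = 210; x_3 = 130; y_3 = 240; r_3 = 30; x0_4 = 220; y0_4 = 170; x1_4 = 270; y1_4 = 270; x_5 = 120; y_5 = 60; x_6 = 420; r_6 = 30; x_7 = 390; r_7 = 40; x2_8 = 150; y2_8 = 380; x_9 = 210; r_9 = 20; x0_10 = 170; y0_10 = 290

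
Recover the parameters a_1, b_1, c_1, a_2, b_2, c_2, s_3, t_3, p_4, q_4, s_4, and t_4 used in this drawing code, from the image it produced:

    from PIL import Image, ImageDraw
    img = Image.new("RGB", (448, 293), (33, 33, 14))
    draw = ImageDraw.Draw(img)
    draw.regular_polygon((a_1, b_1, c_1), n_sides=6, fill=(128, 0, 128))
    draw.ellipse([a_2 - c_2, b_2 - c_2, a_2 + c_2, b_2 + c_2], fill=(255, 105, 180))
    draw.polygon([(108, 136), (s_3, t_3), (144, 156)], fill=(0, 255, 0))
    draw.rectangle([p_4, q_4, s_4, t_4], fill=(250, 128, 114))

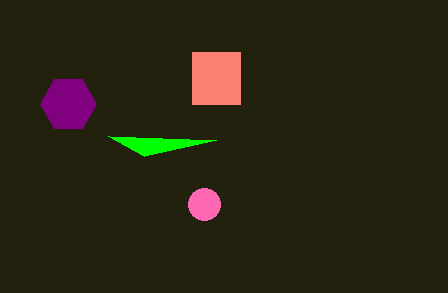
a_1 = 68
b_1 = 104
c_1 = 28
a_2 = 204
b_2 = 204
c_2 = 16
s_3 = 216
t_3 = 140
p_4 = 192
q_4 = 52
s_4 = 240
t_4 = 104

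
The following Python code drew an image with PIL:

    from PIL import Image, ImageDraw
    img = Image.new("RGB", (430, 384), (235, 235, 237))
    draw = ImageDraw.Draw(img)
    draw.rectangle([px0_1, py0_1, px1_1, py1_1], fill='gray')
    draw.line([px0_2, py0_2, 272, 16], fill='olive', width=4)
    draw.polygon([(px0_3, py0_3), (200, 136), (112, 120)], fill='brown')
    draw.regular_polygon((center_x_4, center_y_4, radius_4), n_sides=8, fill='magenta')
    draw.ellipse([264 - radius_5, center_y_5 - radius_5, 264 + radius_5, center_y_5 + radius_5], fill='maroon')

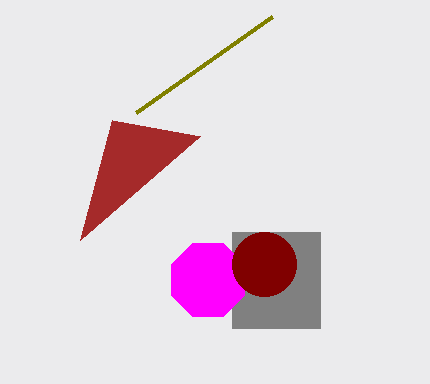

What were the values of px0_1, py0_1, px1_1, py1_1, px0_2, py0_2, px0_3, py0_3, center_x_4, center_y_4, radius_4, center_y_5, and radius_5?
px0_1 = 232, py0_1 = 232, px1_1 = 320, py1_1 = 328, px0_2 = 136, py0_2 = 112, px0_3 = 80, py0_3 = 240, center_x_4 = 208, center_y_4 = 280, radius_4 = 40, center_y_5 = 264, radius_5 = 32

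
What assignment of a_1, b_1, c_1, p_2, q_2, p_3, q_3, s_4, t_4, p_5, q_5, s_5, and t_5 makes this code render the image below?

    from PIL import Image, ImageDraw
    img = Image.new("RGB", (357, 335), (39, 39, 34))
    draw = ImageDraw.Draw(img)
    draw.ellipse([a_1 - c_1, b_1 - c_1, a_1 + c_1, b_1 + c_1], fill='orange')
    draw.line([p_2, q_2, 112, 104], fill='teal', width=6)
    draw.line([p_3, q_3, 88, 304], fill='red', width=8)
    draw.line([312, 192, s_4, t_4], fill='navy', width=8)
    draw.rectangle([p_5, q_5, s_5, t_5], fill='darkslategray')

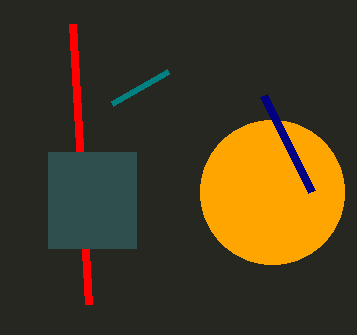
a_1 = 272
b_1 = 192
c_1 = 72
p_2 = 168
q_2 = 72
p_3 = 72
q_3 = 24
s_4 = 264
t_4 = 96
p_5 = 48
q_5 = 152
s_5 = 136
t_5 = 248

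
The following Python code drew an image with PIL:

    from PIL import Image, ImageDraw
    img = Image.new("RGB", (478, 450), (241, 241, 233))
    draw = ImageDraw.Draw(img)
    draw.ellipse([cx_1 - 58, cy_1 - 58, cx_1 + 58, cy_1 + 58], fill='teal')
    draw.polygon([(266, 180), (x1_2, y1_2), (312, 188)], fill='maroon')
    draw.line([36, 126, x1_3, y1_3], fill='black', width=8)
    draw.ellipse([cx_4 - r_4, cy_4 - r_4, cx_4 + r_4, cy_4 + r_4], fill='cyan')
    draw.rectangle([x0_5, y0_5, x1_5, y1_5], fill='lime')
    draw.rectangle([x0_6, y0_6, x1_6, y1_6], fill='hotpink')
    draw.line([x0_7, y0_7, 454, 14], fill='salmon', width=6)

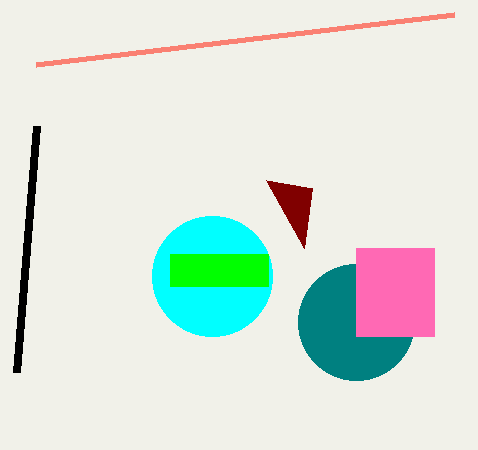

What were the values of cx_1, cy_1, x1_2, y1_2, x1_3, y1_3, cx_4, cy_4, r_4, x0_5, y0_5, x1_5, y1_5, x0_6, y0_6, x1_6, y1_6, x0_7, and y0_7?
cx_1 = 356, cy_1 = 322, x1_2 = 304, y1_2 = 248, x1_3 = 16, y1_3 = 372, cx_4 = 212, cy_4 = 276, r_4 = 60, x0_5 = 170, y0_5 = 254, x1_5 = 268, y1_5 = 286, x0_6 = 356, y0_6 = 248, x1_6 = 434, y1_6 = 336, x0_7 = 36, y0_7 = 64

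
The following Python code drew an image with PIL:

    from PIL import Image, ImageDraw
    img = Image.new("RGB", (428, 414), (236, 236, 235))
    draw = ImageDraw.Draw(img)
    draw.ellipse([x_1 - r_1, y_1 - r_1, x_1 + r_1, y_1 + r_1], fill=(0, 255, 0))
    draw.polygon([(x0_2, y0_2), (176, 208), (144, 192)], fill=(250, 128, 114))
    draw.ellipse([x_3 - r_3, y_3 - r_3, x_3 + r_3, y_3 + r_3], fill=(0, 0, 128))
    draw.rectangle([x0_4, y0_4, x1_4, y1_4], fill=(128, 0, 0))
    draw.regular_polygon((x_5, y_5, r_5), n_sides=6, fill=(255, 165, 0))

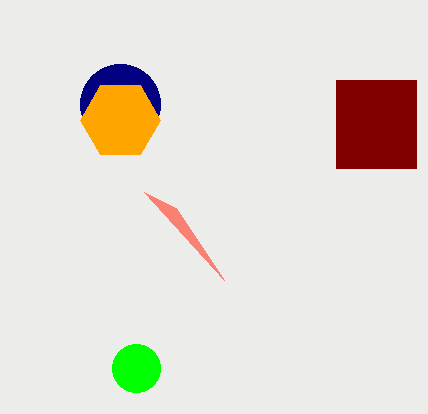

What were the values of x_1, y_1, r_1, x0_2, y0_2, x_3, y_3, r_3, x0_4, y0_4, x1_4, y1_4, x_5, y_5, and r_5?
x_1 = 136; y_1 = 368; r_1 = 24; x0_2 = 224; y0_2 = 280; x_3 = 120; y_3 = 104; r_3 = 40; x0_4 = 336; y0_4 = 80; x1_4 = 416; y1_4 = 168; x_5 = 120; y_5 = 120; r_5 = 40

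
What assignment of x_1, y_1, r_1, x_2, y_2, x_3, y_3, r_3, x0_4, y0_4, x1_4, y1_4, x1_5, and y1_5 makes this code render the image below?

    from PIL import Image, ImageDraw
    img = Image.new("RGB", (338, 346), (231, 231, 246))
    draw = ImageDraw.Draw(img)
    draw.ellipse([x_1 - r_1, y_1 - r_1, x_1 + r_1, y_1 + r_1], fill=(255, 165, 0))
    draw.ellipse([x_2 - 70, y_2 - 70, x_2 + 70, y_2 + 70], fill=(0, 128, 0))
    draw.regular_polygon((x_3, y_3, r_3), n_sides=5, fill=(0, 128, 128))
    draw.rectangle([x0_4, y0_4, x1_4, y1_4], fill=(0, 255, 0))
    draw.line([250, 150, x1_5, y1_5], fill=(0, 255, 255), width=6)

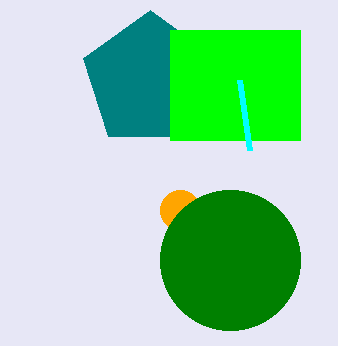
x_1 = 180; y_1 = 210; r_1 = 20; x_2 = 230; y_2 = 260; x_3 = 150; y_3 = 80; r_3 = 70; x0_4 = 170; y0_4 = 30; x1_4 = 300; y1_4 = 140; x1_5 = 240; y1_5 = 80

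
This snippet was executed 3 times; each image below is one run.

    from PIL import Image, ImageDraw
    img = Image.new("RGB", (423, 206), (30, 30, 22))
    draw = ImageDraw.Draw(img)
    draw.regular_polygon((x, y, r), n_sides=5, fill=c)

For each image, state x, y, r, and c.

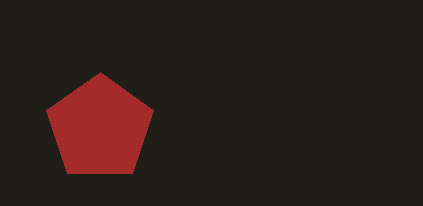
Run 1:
x = 100
y = 128
r = 56
c = 'brown'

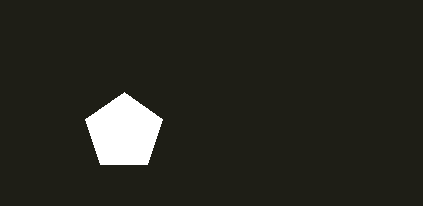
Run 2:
x = 124
y = 132
r = 40
c = 'white'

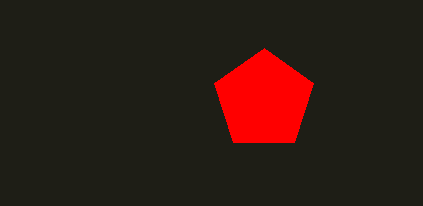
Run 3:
x = 264; y = 100; r = 52; c = 'red'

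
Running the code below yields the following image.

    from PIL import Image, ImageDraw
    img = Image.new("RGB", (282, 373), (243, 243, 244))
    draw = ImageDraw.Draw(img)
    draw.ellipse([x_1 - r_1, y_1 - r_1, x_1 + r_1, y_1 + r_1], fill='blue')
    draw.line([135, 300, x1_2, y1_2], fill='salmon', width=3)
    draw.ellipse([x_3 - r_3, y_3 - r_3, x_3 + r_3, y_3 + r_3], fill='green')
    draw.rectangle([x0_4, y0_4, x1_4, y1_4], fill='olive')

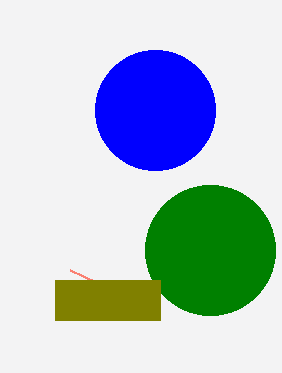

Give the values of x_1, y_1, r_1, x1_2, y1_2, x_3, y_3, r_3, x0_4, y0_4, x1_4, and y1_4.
x_1 = 155
y_1 = 110
r_1 = 60
x1_2 = 70
y1_2 = 270
x_3 = 210
y_3 = 250
r_3 = 65
x0_4 = 55
y0_4 = 280
x1_4 = 160
y1_4 = 320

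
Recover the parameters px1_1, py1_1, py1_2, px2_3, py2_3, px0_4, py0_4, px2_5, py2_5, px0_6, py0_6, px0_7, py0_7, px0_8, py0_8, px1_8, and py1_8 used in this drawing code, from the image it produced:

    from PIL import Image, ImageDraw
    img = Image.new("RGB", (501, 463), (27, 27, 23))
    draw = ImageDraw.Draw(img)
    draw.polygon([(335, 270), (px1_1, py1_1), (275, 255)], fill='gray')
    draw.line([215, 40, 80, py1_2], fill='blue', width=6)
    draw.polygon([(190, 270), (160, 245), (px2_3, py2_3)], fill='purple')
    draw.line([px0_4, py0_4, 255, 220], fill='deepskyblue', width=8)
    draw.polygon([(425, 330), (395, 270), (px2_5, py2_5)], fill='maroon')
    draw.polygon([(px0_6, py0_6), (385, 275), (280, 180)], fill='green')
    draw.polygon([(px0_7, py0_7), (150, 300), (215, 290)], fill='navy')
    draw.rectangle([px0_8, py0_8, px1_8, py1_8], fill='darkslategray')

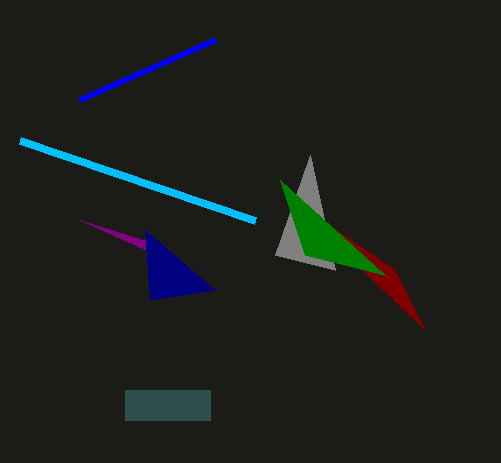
px1_1 = 310
py1_1 = 155
py1_2 = 100
px2_3 = 80
py2_3 = 220
px0_4 = 20
py0_4 = 140
px2_5 = 285
py2_5 = 195
px0_6 = 305
py0_6 = 255
px0_7 = 145
py0_7 = 230
px0_8 = 125
py0_8 = 390
px1_8 = 210
py1_8 = 420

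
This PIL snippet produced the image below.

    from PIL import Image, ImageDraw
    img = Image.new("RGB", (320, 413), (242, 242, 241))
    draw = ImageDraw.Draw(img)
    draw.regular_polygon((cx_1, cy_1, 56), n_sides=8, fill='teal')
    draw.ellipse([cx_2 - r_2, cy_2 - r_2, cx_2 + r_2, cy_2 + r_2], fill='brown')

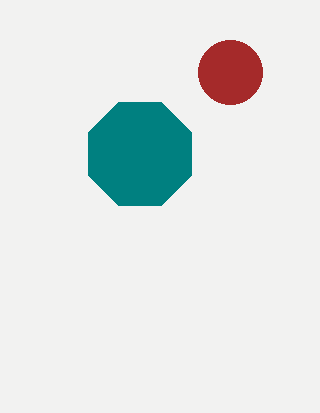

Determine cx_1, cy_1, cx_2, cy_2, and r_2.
cx_1 = 140, cy_1 = 154, cx_2 = 230, cy_2 = 72, r_2 = 32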